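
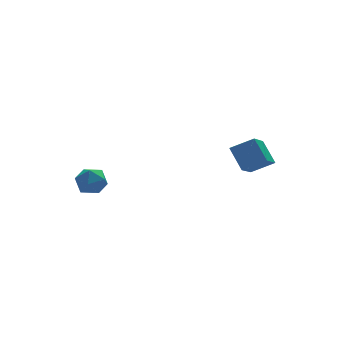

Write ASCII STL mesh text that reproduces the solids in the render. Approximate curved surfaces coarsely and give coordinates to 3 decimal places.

solid 
facet normal -0.819 0.327 -0.472
outer loop
vertex 2.057 -4.482 0.692
vertex 1.895 -3.445 1.693
vertex 3.116 -3.32 -0.34
endloop
endfacet
facet normal 0.112 -0.715 -0.690
outer loop
vertex 4.205 -3.755 0.287
vertex 2.057 -4.482 0.692
vertex 3.116 -3.32 -0.34
endloop
endfacet
facet normal -0.819 0.327 -0.472
outer loop
vertex 3.116 -3.32 -0.34
vertex 1.895 -3.445 1.693
vertex 2.953 -2.283 0.661
endloop
endfacet
facet normal 0.563 0.618 -0.549
outer loop
vertex 2.953 -2.283 0.661
vertex 4.205 -3.755 0.287
vertex 3.116 -3.32 -0.34
endloop
endfacet
facet normal -0.563 -0.618 0.549
outer loop
vertex 2.057 -4.482 0.692
vertex 2.984 -3.88 2.32
vertex 1.895 -3.445 1.693
endloop
endfacet
facet normal 0.112 -0.715 -0.690
outer loop
vertex 3.147 -4.917 1.319
vertex 2.057 -4.482 0.692
vertex 4.205 -3.755 0.287
endloop
endfacet
facet normal -0.563 -0.618 0.549
outer loop
vertex 3.147 -4.917 1.319
vertex 2.984 -3.88 2.32
vertex 2.057 -4.482 0.692
endloop
endfacet
facet normal -0.112 0.715 0.690
outer loop
vertex 1.895 -3.445 1.693
vertex 2.984 -3.88 2.32
vertex 2.953 -2.283 0.661
endloop
endfacet
facet normal 0.563 0.618 -0.549
outer loop
vertex 4.043 -2.718 1.288
vertex 4.205 -3.755 0.287
vertex 2.953 -2.283 0.661
endloop
endfacet
facet normal -0.112 0.715 0.690
outer loop
vertex 2.953 -2.283 0.661
vertex 2.984 -3.88 2.32
vertex 4.043 -2.718 1.288
endloop
endfacet
facet normal 0.819 -0.327 0.471
outer loop
vertex 4.043 -2.718 1.288
vertex 3.147 -4.917 1.319
vertex 4.205 -3.755 0.287
endloop
endfacet
facet normal 0.819 -0.327 0.472
outer loop
vertex 2.984 -3.88 2.32
vertex 3.147 -4.917 1.319
vertex 4.043 -2.718 1.288
endloop
endfacet
facet normal -0.487 0.374 0.789
outer loop
vertex -3.947 1.971 -1.963
vertex -3.247 1.719 -1.412
vertex -3.246 2.555 -1.808
endloop
endfacet
facet normal -0.653 0.732 0.195
outer loop
vertex -3.947 1.971 -1.963
vertex -3.246 2.555 -1.808
vertex -3.597 2.469 -2.66
endloop
endfacet
facet normal -0.924 0.267 -0.274
outer loop
vertex -3.947 1.971 -1.963
vertex -3.597 2.469 -2.66
vertex -3.815 1.579 -2.791
endloop
endfacet
facet normal -0.925 -0.379 0.032
outer loop
vertex -3.947 1.971 -1.963
vertex -3.815 1.579 -2.791
vertex -3.599 1.116 -2.02
endloop
endfacet
facet normal -0.654 -0.312 0.689
outer loop
vertex -3.947 1.971 -1.963
vertex -3.599 1.116 -2.02
vertex -3.247 1.719 -1.412
endloop
endfacet
facet normal -0.049 0.996 -0.080
outer loop
vertex -3.597 2.469 -2.66
vertex -3.246 2.555 -1.808
vertex -2.681 2.524 -2.54
endloop
endfacet
facet normal 0.220 0.417 0.882
outer loop
vertex -3.246 2.555 -1.808
vertex -3.247 1.719 -1.412
vertex -2.465 2.061 -1.769
endloop
endfacet
facet normal -0.052 -0.694 0.718
outer loop
vertex -3.247 1.719 -1.412
vertex -3.599 1.116 -2.02
vertex -2.683 1.171 -1.9
endloop
endfacet
facet normal -0.490 -0.801 -0.344
outer loop
vertex -3.599 1.116 -2.02
vertex -3.815 1.579 -2.791
vertex -3.034 1.085 -2.752
endloop
endfacet
facet normal -0.489 0.243 -0.838
outer loop
vertex -3.815 1.579 -2.791
vertex -3.597 2.469 -2.66
vertex -3.033 1.921 -3.148
endloop
endfacet
facet normal 0.925 0.379 -0.032
outer loop
vertex -2.333 1.669 -2.597
vertex -2.681 2.524 -2.54
vertex -2.465 2.061 -1.769
endloop
endfacet
facet normal 0.924 -0.267 0.274
outer loop
vertex -2.333 1.669 -2.597
vertex -2.465 2.061 -1.769
vertex -2.683 1.171 -1.9
endloop
endfacet
facet normal 0.653 -0.732 -0.195
outer loop
vertex -2.333 1.669 -2.597
vertex -2.683 1.171 -1.9
vertex -3.034 1.085 -2.752
endloop
endfacet
facet normal 0.487 -0.374 -0.789
outer loop
vertex -2.333 1.669 -2.597
vertex -3.034 1.085 -2.752
vertex -3.033 1.921 -3.148
endloop
endfacet
facet normal 0.654 0.312 -0.689
outer loop
vertex -2.333 1.669 -2.597
vertex -3.033 1.921 -3.148
vertex -2.681 2.524 -2.54
endloop
endfacet
facet normal 0.490 0.801 0.344
outer loop
vertex -2.465 2.061 -1.769
vertex -2.681 2.524 -2.54
vertex -3.246 2.555 -1.808
endloop
endfacet
facet normal 0.489 -0.243 0.838
outer loop
vertex -2.683 1.171 -1.9
vertex -2.465 2.061 -1.769
vertex -3.247 1.719 -1.412
endloop
endfacet
facet normal 0.049 -0.996 0.080
outer loop
vertex -3.034 1.085 -2.752
vertex -2.683 1.171 -1.9
vertex -3.599 1.116 -2.02
endloop
endfacet
facet normal -0.220 -0.417 -0.882
outer loop
vertex -3.033 1.921 -3.148
vertex -3.034 1.085 -2.752
vertex -3.815 1.579 -2.791
endloop
endfacet
facet normal 0.052 0.694 -0.718
outer loop
vertex -2.681 2.524 -2.54
vertex -3.033 1.921 -3.148
vertex -3.597 2.469 -2.66
endloop
endfacet

endsolid


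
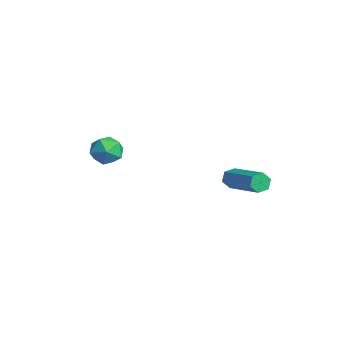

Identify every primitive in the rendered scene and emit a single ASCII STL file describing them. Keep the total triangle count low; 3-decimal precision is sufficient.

solid 
facet normal -0.917 -0.207 -0.340
outer loop
vertex 0.896 2.988 -4.083
vertex 0.695 3.166 -3.65
vertex 0.77 3.481 -4.044
endloop
endfacet
facet normal 0.313 0.154 -0.937
outer loop
vertex 0.896 2.988 -4.083
vertex 0.77 3.481 -4.044
vertex 2.886 3.437 -3.344
endloop
endfacet
facet normal 0.313 0.156 -0.937
outer loop
vertex 2.886 3.437 -3.344
vertex 0.77 3.481 -4.044
vertex 2.76 3.929 -3.304
endloop
endfacet
facet normal 0.917 0.207 0.340
outer loop
vertex 2.886 3.437 -3.344
vertex 2.76 3.929 -3.304
vertex 2.685 3.614 -2.91
endloop
endfacet
facet normal -0.917 -0.207 -0.340
outer loop
vertex 0.77 3.481 -4.044
vertex 0.695 3.166 -3.65
vertex 0.569 3.658 -3.61
endloop
endfacet
facet normal -0.057 0.915 -0.400
outer loop
vertex 0.77 3.481 -4.044
vertex 0.569 3.658 -3.61
vertex 2.76 3.929 -3.304
endloop
endfacet
facet normal -0.057 0.914 -0.401
outer loop
vertex 2.76 3.929 -3.304
vertex 0.569 3.658 -3.61
vertex 2.559 4.107 -2.87
endloop
endfacet
facet normal 0.917 0.207 0.340
outer loop
vertex 2.76 3.929 -3.304
vertex 2.559 4.107 -2.87
vertex 2.685 3.614 -2.91
endloop
endfacet
facet normal -0.917 -0.207 -0.340
outer loop
vertex 0.569 3.658 -3.61
vertex 0.695 3.166 -3.65
vertex 0.494 3.343 -3.216
endloop
endfacet
facet normal -0.370 0.759 0.536
outer loop
vertex 0.569 3.658 -3.61
vertex 0.494 3.343 -3.216
vertex 2.559 4.107 -2.87
endloop
endfacet
facet normal -0.370 0.758 0.537
outer loop
vertex 2.559 4.107 -2.87
vertex 0.494 3.343 -3.216
vertex 2.484 3.792 -2.477
endloop
endfacet
facet normal 0.917 0.207 0.341
outer loop
vertex 2.559 4.107 -2.87
vertex 2.484 3.792 -2.477
vertex 2.685 3.614 -2.91
endloop
endfacet
facet normal -0.917 -0.207 -0.340
outer loop
vertex 0.494 3.343 -3.216
vertex 0.695 3.166 -3.65
vertex 0.62 2.851 -3.256
endloop
endfacet
facet normal -0.313 -0.156 0.937
outer loop
vertex 0.494 3.343 -3.216
vertex 0.62 2.851 -3.256
vertex 2.484 3.792 -2.477
endloop
endfacet
facet normal -0.314 -0.154 0.937
outer loop
vertex 2.484 3.792 -2.477
vertex 0.62 2.851 -3.256
vertex 2.61 3.299 -2.516
endloop
endfacet
facet normal 0.917 0.207 0.340
outer loop
vertex 2.484 3.792 -2.477
vertex 2.61 3.299 -2.516
vertex 2.685 3.614 -2.91
endloop
endfacet
facet normal -0.917 -0.207 -0.340
outer loop
vertex 0.62 2.851 -3.256
vertex 0.695 3.166 -3.65
vertex 0.821 2.673 -3.69
endloop
endfacet
facet normal 0.057 -0.914 0.401
outer loop
vertex 0.62 2.851 -3.256
vertex 0.821 2.673 -3.69
vertex 2.61 3.299 -2.516
endloop
endfacet
facet normal 0.058 -0.915 0.400
outer loop
vertex 2.61 3.299 -2.516
vertex 0.821 2.673 -3.69
vertex 2.811 3.122 -2.95
endloop
endfacet
facet normal 0.917 0.207 0.340
outer loop
vertex 2.61 3.299 -2.516
vertex 2.811 3.122 -2.95
vertex 2.685 3.614 -2.91
endloop
endfacet
facet normal -0.917 -0.207 -0.341
outer loop
vertex 0.821 2.673 -3.69
vertex 0.695 3.166 -3.65
vertex 0.896 2.988 -4.083
endloop
endfacet
facet normal 0.371 -0.758 -0.537
outer loop
vertex 0.821 2.673 -3.69
vertex 0.896 2.988 -4.083
vertex 2.811 3.122 -2.95
endloop
endfacet
facet normal 0.370 -0.759 -0.536
outer loop
vertex 2.811 3.122 -2.95
vertex 0.896 2.988 -4.083
vertex 2.886 3.437 -3.344
endloop
endfacet
facet normal 0.917 0.207 0.340
outer loop
vertex 2.811 3.122 -2.95
vertex 2.886 3.437 -3.344
vertex 2.685 3.614 -2.91
endloop
endfacet
facet normal -0.601 -0.234 0.764
outer loop
vertex -3.84 -0.676 -2.849
vertex -3.93 -1.453 -3.158
vertex -3.308 -1.286 -2.617
endloop
endfacet
facet normal -0.122 0.258 0.958
outer loop
vertex -3.84 -0.676 -2.849
vertex -3.308 -1.286 -2.617
vertex -3.016 -0.515 -2.787
endloop
endfacet
facet normal -0.201 0.824 0.530
outer loop
vertex -3.84 -0.676 -2.849
vertex -3.016 -0.515 -2.787
vertex -3.457 -0.207 -3.433
endloop
endfacet
facet normal -0.728 0.682 0.070
outer loop
vertex -3.84 -0.676 -2.849
vertex -3.457 -0.207 -3.433
vertex -4.022 -0.787 -3.663
endloop
endfacet
facet normal -0.976 0.028 0.215
outer loop
vertex -3.84 -0.676 -2.849
vertex -4.022 -0.787 -3.663
vertex -3.93 -1.453 -3.158
endloop
endfacet
facet normal 0.528 -0.013 0.849
outer loop
vertex -3.016 -0.515 -2.787
vertex -3.308 -1.286 -2.617
vertex -2.598 -1.193 -3.057
endloop
endfacet
facet normal -0.247 -0.808 0.534
outer loop
vertex -3.308 -1.286 -2.617
vertex -3.93 -1.453 -3.158
vertex -3.163 -1.773 -3.287
endloop
endfacet
facet normal -0.853 -0.385 -0.353
outer loop
vertex -3.93 -1.453 -3.158
vertex -4.022 -0.787 -3.663
vertex -3.604 -1.465 -3.933
endloop
endfacet
facet normal -0.452 0.672 -0.586
outer loop
vertex -4.022 -0.787 -3.663
vertex -3.457 -0.207 -3.433
vertex -3.312 -0.694 -4.103
endloop
endfacet
facet normal 0.403 0.902 0.155
outer loop
vertex -3.457 -0.207 -3.433
vertex -3.016 -0.515 -2.787
vertex -2.69 -0.527 -3.562
endloop
endfacet
facet normal 0.728 -0.682 -0.070
outer loop
vertex -2.78 -1.304 -3.871
vertex -2.598 -1.193 -3.057
vertex -3.163 -1.773 -3.287
endloop
endfacet
facet normal 0.201 -0.824 -0.530
outer loop
vertex -2.78 -1.304 -3.871
vertex -3.163 -1.773 -3.287
vertex -3.604 -1.465 -3.933
endloop
endfacet
facet normal 0.122 -0.258 -0.958
outer loop
vertex -2.78 -1.304 -3.871
vertex -3.604 -1.465 -3.933
vertex -3.312 -0.694 -4.103
endloop
endfacet
facet normal 0.601 0.234 -0.764
outer loop
vertex -2.78 -1.304 -3.871
vertex -3.312 -0.694 -4.103
vertex -2.69 -0.527 -3.562
endloop
endfacet
facet normal 0.976 -0.028 -0.215
outer loop
vertex -2.78 -1.304 -3.871
vertex -2.69 -0.527 -3.562
vertex -2.598 -1.193 -3.057
endloop
endfacet
facet normal 0.452 -0.672 0.586
outer loop
vertex -3.163 -1.773 -3.287
vertex -2.598 -1.193 -3.057
vertex -3.308 -1.286 -2.617
endloop
endfacet
facet normal -0.403 -0.902 -0.155
outer loop
vertex -3.604 -1.465 -3.933
vertex -3.163 -1.773 -3.287
vertex -3.93 -1.453 -3.158
endloop
endfacet
facet normal -0.528 0.013 -0.849
outer loop
vertex -3.312 -0.694 -4.103
vertex -3.604 -1.465 -3.933
vertex -4.022 -0.787 -3.663
endloop
endfacet
facet normal 0.247 0.808 -0.534
outer loop
vertex -2.69 -0.527 -3.562
vertex -3.312 -0.694 -4.103
vertex -3.457 -0.207 -3.433
endloop
endfacet
facet normal 0.853 0.385 0.353
outer loop
vertex -2.598 -1.193 -3.057
vertex -2.69 -0.527 -3.562
vertex -3.016 -0.515 -2.787
endloop
endfacet

endsolid


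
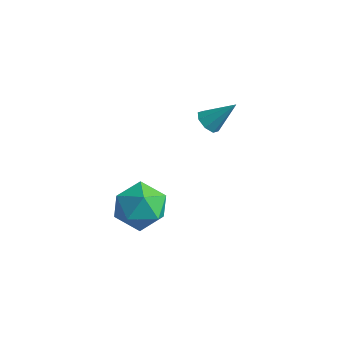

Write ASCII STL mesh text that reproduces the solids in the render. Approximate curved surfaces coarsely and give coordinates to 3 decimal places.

solid 
facet normal -0.547 -0.455 -0.703
outer loop
vertex 0.066 2.962 -2.327
vertex -0.391 2.86 -1.906
vertex -0.254 3.322 -2.311
endloop
endfacet
facet normal 0.668 0.612 -0.423
outer loop
vertex 0.066 2.962 -2.327
vertex -0.254 3.322 -2.311
vertex 0.471 3.58 -0.794
endloop
endfacet
facet normal -0.546 -0.455 -0.704
outer loop
vertex -0.254 3.322 -2.311
vertex -0.391 2.86 -1.906
vertex -0.655 3.412 -2.058
endloop
endfacet
facet normal 0.088 0.974 -0.208
outer loop
vertex -0.254 3.322 -2.311
vertex -0.655 3.412 -2.058
vertex 0.471 3.58 -0.794
endloop
endfacet
facet normal -0.546 -0.455 -0.704
outer loop
vertex -0.655 3.412 -2.058
vertex -0.391 2.86 -1.906
vertex -0.901 3.178 -1.716
endloop
endfacet
facet normal -0.435 0.858 0.274
outer loop
vertex -0.655 3.412 -2.058
vertex -0.901 3.178 -1.716
vertex 0.471 3.58 -0.794
endloop
endfacet
facet normal -0.546 -0.456 -0.703
outer loop
vertex -0.901 3.178 -1.716
vertex -0.391 2.86 -1.906
vertex -0.849 2.758 -1.484
endloop
endfacet
facet normal -0.591 0.333 0.735
outer loop
vertex -0.901 3.178 -1.716
vertex -0.849 2.758 -1.484
vertex 0.471 3.58 -0.794
endloop
endfacet
facet normal -0.547 -0.455 -0.703
outer loop
vertex -0.849 2.758 -1.484
vertex -0.391 2.86 -1.906
vertex -0.529 2.398 -1.5
endloop
endfacet
facet normal -0.290 -0.298 0.909
outer loop
vertex -0.849 2.758 -1.484
vertex -0.529 2.398 -1.5
vertex 0.471 3.58 -0.794
endloop
endfacet
facet normal -0.545 -0.456 -0.704
outer loop
vertex -0.529 2.398 -1.5
vertex -0.391 2.86 -1.906
vertex -0.128 2.309 -1.753
endloop
endfacet
facet normal 0.291 -0.660 0.693
outer loop
vertex -0.529 2.398 -1.5
vertex -0.128 2.309 -1.753
vertex 0.471 3.58 -0.794
endloop
endfacet
facet normal -0.546 -0.456 -0.703
outer loop
vertex -0.128 2.309 -1.753
vertex -0.391 2.86 -1.906
vertex 0.118 2.542 -2.095
endloop
endfacet
facet normal 0.812 -0.544 0.213
outer loop
vertex -0.128 2.309 -1.753
vertex 0.118 2.542 -2.095
vertex 0.471 3.58 -0.794
endloop
endfacet
facet normal -0.546 -0.456 -0.703
outer loop
vertex 0.118 2.542 -2.095
vertex -0.391 2.86 -1.906
vertex 0.066 2.962 -2.327
endloop
endfacet
facet normal 0.968 -0.018 -0.249
outer loop
vertex 0.118 2.542 -2.095
vertex 0.066 2.962 -2.327
vertex 0.471 3.58 -0.794
endloop
endfacet
facet normal -0.273 -0.101 0.957
outer loop
vertex -0.405 -1.416 -2.654
vertex -0.65 -2.584 -2.847
vertex 0.458 -2.248 -2.496
endloop
endfacet
facet normal 0.227 0.404 0.886
outer loop
vertex -0.405 -1.416 -2.654
vertex 0.458 -2.248 -2.496
vertex 0.72 -1.201 -3.04
endloop
endfacet
facet normal -0.022 0.899 0.438
outer loop
vertex -0.405 -1.416 -2.654
vertex 0.72 -1.201 -3.04
vertex -0.225 -0.889 -3.727
endloop
endfacet
facet normal -0.675 0.700 0.231
outer loop
vertex -0.405 -1.416 -2.654
vertex -0.225 -0.889 -3.727
vertex -1.071 -1.744 -3.608
endloop
endfacet
facet normal -0.830 0.083 0.551
outer loop
vertex -0.405 -1.416 -2.654
vertex -1.071 -1.744 -3.608
vertex -0.65 -2.584 -2.847
endloop
endfacet
facet normal 0.802 0.104 0.588
outer loop
vertex 0.72 -1.201 -3.04
vertex 0.458 -2.248 -2.496
vertex 1.171 -2.236 -3.472
endloop
endfacet
facet normal -0.006 -0.712 0.702
outer loop
vertex 0.458 -2.248 -2.496
vertex -0.65 -2.584 -2.847
vertex 0.325 -3.091 -3.353
endloop
endfacet
facet normal -0.909 -0.415 0.045
outer loop
vertex -0.65 -2.584 -2.847
vertex -1.071 -1.744 -3.608
vertex -0.62 -2.779 -4.04
endloop
endfacet
facet normal -0.658 0.585 -0.474
outer loop
vertex -1.071 -1.744 -3.608
vertex -0.225 -0.889 -3.727
vertex -0.358 -1.732 -4.584
endloop
endfacet
facet normal 0.400 0.906 -0.138
outer loop
vertex -0.225 -0.889 -3.727
vertex 0.72 -1.201 -3.04
vertex 0.75 -1.396 -4.233
endloop
endfacet
facet normal 0.675 -0.700 -0.231
outer loop
vertex 0.505 -2.564 -4.426
vertex 1.171 -2.236 -3.472
vertex 0.325 -3.091 -3.353
endloop
endfacet
facet normal 0.022 -0.899 -0.438
outer loop
vertex 0.505 -2.564 -4.426
vertex 0.325 -3.091 -3.353
vertex -0.62 -2.779 -4.04
endloop
endfacet
facet normal -0.227 -0.404 -0.886
outer loop
vertex 0.505 -2.564 -4.426
vertex -0.62 -2.779 -4.04
vertex -0.358 -1.732 -4.584
endloop
endfacet
facet normal 0.273 0.101 -0.957
outer loop
vertex 0.505 -2.564 -4.426
vertex -0.358 -1.732 -4.584
vertex 0.75 -1.396 -4.233
endloop
endfacet
facet normal 0.830 -0.083 -0.551
outer loop
vertex 0.505 -2.564 -4.426
vertex 0.75 -1.396 -4.233
vertex 1.171 -2.236 -3.472
endloop
endfacet
facet normal 0.658 -0.585 0.474
outer loop
vertex 0.325 -3.091 -3.353
vertex 1.171 -2.236 -3.472
vertex 0.458 -2.248 -2.496
endloop
endfacet
facet normal -0.400 -0.906 0.138
outer loop
vertex -0.62 -2.779 -4.04
vertex 0.325 -3.091 -3.353
vertex -0.65 -2.584 -2.847
endloop
endfacet
facet normal -0.802 -0.104 -0.588
outer loop
vertex -0.358 -1.732 -4.584
vertex -0.62 -2.779 -4.04
vertex -1.071 -1.744 -3.608
endloop
endfacet
facet normal 0.006 0.712 -0.702
outer loop
vertex 0.75 -1.396 -4.233
vertex -0.358 -1.732 -4.584
vertex -0.225 -0.889 -3.727
endloop
endfacet
facet normal 0.909 0.415 -0.045
outer loop
vertex 1.171 -2.236 -3.472
vertex 0.75 -1.396 -4.233
vertex 0.72 -1.201 -3.04
endloop
endfacet

endsolid


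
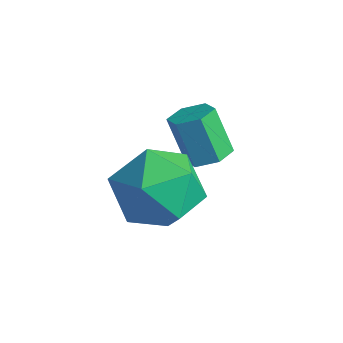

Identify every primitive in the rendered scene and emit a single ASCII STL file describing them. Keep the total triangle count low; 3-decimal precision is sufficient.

solid 
facet normal 0.452 0.027 -0.891
outer loop
vertex -2.84 0.137 1.039
vertex -3.293 0.295 0.814
vertex -2.95 0.654 0.999
endloop
endfacet
facet normal 0.867 0.219 0.447
outer loop
vertex -2.84 0.137 1.039
vertex -2.95 0.654 0.999
vertex -3.374 0.107 2.091
endloop
endfacet
facet normal 0.868 0.218 0.446
outer loop
vertex -3.374 0.107 2.091
vertex -2.95 0.654 0.999
vertex -3.483 0.624 2.051
endloop
endfacet
facet normal -0.452 -0.026 0.892
outer loop
vertex -3.374 0.107 2.091
vertex -3.483 0.624 2.051
vertex -3.827 0.265 1.866
endloop
endfacet
facet normal 0.454 0.025 -0.891
outer loop
vertex -2.95 0.654 0.999
vertex -3.293 0.295 0.814
vertex -3.402 0.812 0.773
endloop
endfacet
facet normal 0.255 0.954 0.157
outer loop
vertex -2.95 0.654 0.999
vertex -3.402 0.812 0.773
vertex -3.483 0.624 2.051
endloop
endfacet
facet normal 0.255 0.954 0.157
outer loop
vertex -3.483 0.624 2.051
vertex -3.402 0.812 0.773
vertex -3.936 0.782 1.825
endloop
endfacet
facet normal -0.453 -0.025 0.891
outer loop
vertex -3.483 0.624 2.051
vertex -3.936 0.782 1.825
vertex -3.827 0.265 1.866
endloop
endfacet
facet normal 0.452 0.024 -0.892
outer loop
vertex -3.402 0.812 0.773
vertex -3.293 0.295 0.814
vertex -3.746 0.453 0.589
endloop
endfacet
facet normal -0.612 0.735 -0.290
outer loop
vertex -3.402 0.812 0.773
vertex -3.746 0.453 0.589
vertex -3.936 0.782 1.825
endloop
endfacet
facet normal -0.612 0.735 -0.290
outer loop
vertex -3.936 0.782 1.825
vertex -3.746 0.453 0.589
vertex -4.28 0.423 1.641
endloop
endfacet
facet normal -0.452 -0.024 0.892
outer loop
vertex -3.936 0.782 1.825
vertex -4.28 0.423 1.641
vertex -3.827 0.265 1.866
endloop
endfacet
facet normal 0.452 0.026 -0.892
outer loop
vertex -3.746 0.453 0.589
vertex -3.293 0.295 0.814
vertex -3.637 -0.064 0.629
endloop
endfacet
facet normal -0.868 -0.218 -0.447
outer loop
vertex -3.746 0.453 0.589
vertex -3.637 -0.064 0.629
vertex -4.28 0.423 1.641
endloop
endfacet
facet normal -0.868 -0.219 -0.446
outer loop
vertex -4.28 0.423 1.641
vertex -3.637 -0.064 0.629
vertex -4.17 -0.094 1.681
endloop
endfacet
facet normal -0.452 -0.027 0.891
outer loop
vertex -4.28 0.423 1.641
vertex -4.17 -0.094 1.681
vertex -3.827 0.265 1.866
endloop
endfacet
facet normal 0.453 0.025 -0.891
outer loop
vertex -3.637 -0.064 0.629
vertex -3.293 0.295 0.814
vertex -3.184 -0.222 0.855
endloop
endfacet
facet normal -0.255 -0.954 -0.156
outer loop
vertex -3.637 -0.064 0.629
vertex -3.184 -0.222 0.855
vertex -4.17 -0.094 1.681
endloop
endfacet
facet normal -0.255 -0.954 -0.157
outer loop
vertex -4.17 -0.094 1.681
vertex -3.184 -0.222 0.855
vertex -3.718 -0.252 1.907
endloop
endfacet
facet normal -0.454 -0.025 0.891
outer loop
vertex -4.17 -0.094 1.681
vertex -3.718 -0.252 1.907
vertex -3.827 0.265 1.866
endloop
endfacet
facet normal 0.452 0.024 -0.892
outer loop
vertex -3.184 -0.222 0.855
vertex -3.293 0.295 0.814
vertex -2.84 0.137 1.039
endloop
endfacet
facet normal 0.612 -0.735 0.290
outer loop
vertex -3.184 -0.222 0.855
vertex -2.84 0.137 1.039
vertex -3.718 -0.252 1.907
endloop
endfacet
facet normal 0.612 -0.735 0.290
outer loop
vertex -3.718 -0.252 1.907
vertex -2.84 0.137 1.039
vertex -3.374 0.107 2.091
endloop
endfacet
facet normal -0.452 -0.024 0.892
outer loop
vertex -3.718 -0.252 1.907
vertex -3.374 0.107 2.091
vertex -3.827 0.265 1.866
endloop
endfacet
facet normal -0.612 0.542 0.576
outer loop
vertex -2.946 -0.669 1.732
vertex -3.759 -1.294 1.457
vertex -3.17 -1.533 2.308
endloop
endfacet
facet normal 0.052 0.545 0.837
outer loop
vertex -2.946 -0.669 1.732
vertex -3.17 -1.533 2.308
vertex -2.16 -1.289 2.087
endloop
endfacet
facet normal 0.485 0.807 0.336
outer loop
vertex -2.946 -0.669 1.732
vertex -2.16 -1.289 2.087
vertex -2.125 -0.899 1.099
endloop
endfacet
facet normal 0.090 0.968 -0.235
outer loop
vertex -2.946 -0.669 1.732
vertex -2.125 -0.899 1.099
vertex -3.113 -0.902 0.71
endloop
endfacet
facet normal -0.588 0.804 -0.087
outer loop
vertex -2.946 -0.669 1.732
vertex -3.113 -0.902 0.71
vertex -3.759 -1.294 1.457
endloop
endfacet
facet normal 0.242 -0.133 0.961
outer loop
vertex -2.16 -1.289 2.087
vertex -3.17 -1.533 2.308
vertex -2.487 -2.298 2.03
endloop
endfacet
facet normal -0.832 -0.136 0.538
outer loop
vertex -3.17 -1.533 2.308
vertex -3.759 -1.294 1.457
vertex -3.475 -2.301 1.641
endloop
endfacet
facet normal -0.794 0.288 -0.536
outer loop
vertex -3.759 -1.294 1.457
vertex -3.113 -0.902 0.71
vertex -3.44 -1.911 0.653
endloop
endfacet
facet normal 0.304 0.553 -0.776
outer loop
vertex -3.113 -0.902 0.71
vertex -2.125 -0.899 1.099
vertex -2.43 -1.667 0.432
endloop
endfacet
facet normal 0.944 0.294 0.149
outer loop
vertex -2.125 -0.899 1.099
vertex -2.16 -1.289 2.087
vertex -1.841 -1.906 1.283
endloop
endfacet
facet normal -0.090 -0.968 0.235
outer loop
vertex -2.654 -2.531 1.008
vertex -2.487 -2.298 2.03
vertex -3.475 -2.301 1.641
endloop
endfacet
facet normal -0.485 -0.807 -0.336
outer loop
vertex -2.654 -2.531 1.008
vertex -3.475 -2.301 1.641
vertex -3.44 -1.911 0.653
endloop
endfacet
facet normal -0.052 -0.545 -0.837
outer loop
vertex -2.654 -2.531 1.008
vertex -3.44 -1.911 0.653
vertex -2.43 -1.667 0.432
endloop
endfacet
facet normal 0.612 -0.542 -0.576
outer loop
vertex -2.654 -2.531 1.008
vertex -2.43 -1.667 0.432
vertex -1.841 -1.906 1.283
endloop
endfacet
facet normal 0.588 -0.804 0.087
outer loop
vertex -2.654 -2.531 1.008
vertex -1.841 -1.906 1.283
vertex -2.487 -2.298 2.03
endloop
endfacet
facet normal -0.304 -0.553 0.776
outer loop
vertex -3.475 -2.301 1.641
vertex -2.487 -2.298 2.03
vertex -3.17 -1.533 2.308
endloop
endfacet
facet normal -0.944 -0.294 -0.149
outer loop
vertex -3.44 -1.911 0.653
vertex -3.475 -2.301 1.641
vertex -3.759 -1.294 1.457
endloop
endfacet
facet normal -0.242 0.133 -0.961
outer loop
vertex -2.43 -1.667 0.432
vertex -3.44 -1.911 0.653
vertex -3.113 -0.902 0.71
endloop
endfacet
facet normal 0.832 0.136 -0.538
outer loop
vertex -1.841 -1.906 1.283
vertex -2.43 -1.667 0.432
vertex -2.125 -0.899 1.099
endloop
endfacet
facet normal 0.794 -0.288 0.536
outer loop
vertex -2.487 -2.298 2.03
vertex -1.841 -1.906 1.283
vertex -2.16 -1.289 2.087
endloop
endfacet

endsolid


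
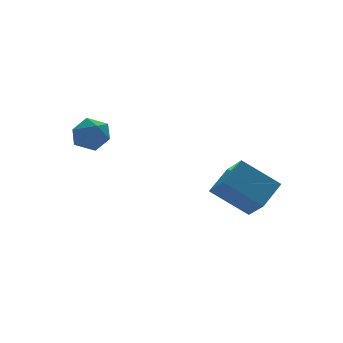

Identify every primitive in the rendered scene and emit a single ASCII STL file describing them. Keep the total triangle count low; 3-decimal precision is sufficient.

solid 
facet normal -0.626 0.614 -0.480
outer loop
vertex -2.425 2.767 1.842
vertex -3.056 2.252 2.006
vertex -2.868 2.86 2.539
endloop
endfacet
facet normal -0.087 0.979 -0.186
outer loop
vertex -2.425 2.767 1.842
vertex -2.868 2.86 2.539
vertex -2.041 2.937 2.559
endloop
endfacet
facet normal 0.523 0.723 -0.452
outer loop
vertex -2.425 2.767 1.842
vertex -2.041 2.937 2.559
vertex -1.718 2.377 2.037
endloop
endfacet
facet normal 0.361 0.200 -0.911
outer loop
vertex -2.425 2.767 1.842
vertex -1.718 2.377 2.037
vertex -2.346 1.953 1.695
endloop
endfacet
facet normal -0.350 0.133 -0.927
outer loop
vertex -2.425 2.767 1.842
vertex -2.346 1.953 1.695
vertex -3.056 2.252 2.006
endloop
endfacet
facet normal -0.092 0.851 0.516
outer loop
vertex -2.041 2.937 2.559
vertex -2.868 2.86 2.539
vertex -2.434 2.527 3.165
endloop
endfacet
facet normal -0.964 0.262 0.041
outer loop
vertex -2.868 2.86 2.539
vertex -3.056 2.252 2.006
vertex -3.062 2.103 2.823
endloop
endfacet
facet normal -0.517 -0.515 -0.684
outer loop
vertex -3.056 2.252 2.006
vertex -2.346 1.953 1.695
vertex -2.739 1.543 2.301
endloop
endfacet
facet normal 0.634 -0.409 -0.657
outer loop
vertex -2.346 1.953 1.695
vertex -1.718 2.377 2.037
vertex -1.912 1.62 2.321
endloop
endfacet
facet normal 0.896 0.436 0.086
outer loop
vertex -1.718 2.377 2.037
vertex -2.041 2.937 2.559
vertex -1.724 2.228 2.854
endloop
endfacet
facet normal -0.361 -0.200 0.911
outer loop
vertex -2.355 1.713 3.018
vertex -2.434 2.527 3.165
vertex -3.062 2.103 2.823
endloop
endfacet
facet normal -0.523 -0.723 0.452
outer loop
vertex -2.355 1.713 3.018
vertex -3.062 2.103 2.823
vertex -2.739 1.543 2.301
endloop
endfacet
facet normal 0.087 -0.979 0.186
outer loop
vertex -2.355 1.713 3.018
vertex -2.739 1.543 2.301
vertex -1.912 1.62 2.321
endloop
endfacet
facet normal 0.626 -0.614 0.480
outer loop
vertex -2.355 1.713 3.018
vertex -1.912 1.62 2.321
vertex -1.724 2.228 2.854
endloop
endfacet
facet normal 0.350 -0.133 0.927
outer loop
vertex -2.355 1.713 3.018
vertex -1.724 2.228 2.854
vertex -2.434 2.527 3.165
endloop
endfacet
facet normal -0.634 0.409 0.657
outer loop
vertex -3.062 2.103 2.823
vertex -2.434 2.527 3.165
vertex -2.868 2.86 2.539
endloop
endfacet
facet normal -0.896 -0.436 -0.086
outer loop
vertex -2.739 1.543 2.301
vertex -3.062 2.103 2.823
vertex -3.056 2.252 2.006
endloop
endfacet
facet normal 0.092 -0.851 -0.516
outer loop
vertex -1.912 1.62 2.321
vertex -2.739 1.543 2.301
vertex -2.346 1.953 1.695
endloop
endfacet
facet normal 0.964 -0.262 -0.041
outer loop
vertex -1.724 2.228 2.854
vertex -1.912 1.62 2.321
vertex -1.718 2.377 2.037
endloop
endfacet
facet normal 0.517 0.515 0.684
outer loop
vertex -2.434 2.527 3.165
vertex -1.724 2.228 2.854
vertex -2.041 2.937 2.559
endloop
endfacet
facet normal -0.666 0.435 0.605
outer loop
vertex 0.719 -2.314 1.107
vertex 1.752 -1.689 1.795
vertex 0.649 -1.347 0.334
endloop
endfacet
facet normal -0.744 -0.450 -0.495
outer loop
vertex 1.848 -2.131 -0.755
vertex 0.719 -2.314 1.107
vertex 0.649 -1.347 0.334
endloop
endfacet
facet normal -0.666 0.435 0.605
outer loop
vertex 0.649 -1.347 0.334
vertex 1.752 -1.689 1.795
vertex 1.682 -0.722 1.022
endloop
endfacet
facet normal -0.056 0.780 -0.624
outer loop
vertex 1.682 -0.722 1.022
vertex 1.848 -2.131 -0.755
vertex 0.649 -1.347 0.334
endloop
endfacet
facet normal 0.056 -0.780 0.624
outer loop
vertex 0.719 -2.314 1.107
vertex 2.951 -2.473 0.706
vertex 1.752 -1.689 1.795
endloop
endfacet
facet normal -0.744 -0.450 -0.495
outer loop
vertex 1.918 -3.098 0.018
vertex 0.719 -2.314 1.107
vertex 1.848 -2.131 -0.755
endloop
endfacet
facet normal 0.056 -0.780 0.624
outer loop
vertex 1.918 -3.098 0.018
vertex 2.951 -2.473 0.706
vertex 0.719 -2.314 1.107
endloop
endfacet
facet normal 0.744 0.450 0.495
outer loop
vertex 1.752 -1.689 1.795
vertex 2.951 -2.473 0.706
vertex 1.682 -0.722 1.022
endloop
endfacet
facet normal -0.056 0.780 -0.624
outer loop
vertex 2.881 -1.506 -0.067
vertex 1.848 -2.131 -0.755
vertex 1.682 -0.722 1.022
endloop
endfacet
facet normal 0.744 0.450 0.495
outer loop
vertex 1.682 -0.722 1.022
vertex 2.951 -2.473 0.706
vertex 2.881 -1.506 -0.067
endloop
endfacet
facet normal 0.666 -0.435 -0.605
outer loop
vertex 2.881 -1.506 -0.067
vertex 1.918 -3.098 0.018
vertex 1.848 -2.131 -0.755
endloop
endfacet
facet normal 0.666 -0.435 -0.605
outer loop
vertex 2.951 -2.473 0.706
vertex 1.918 -3.098 0.018
vertex 2.881 -1.506 -0.067
endloop
endfacet

endsolid


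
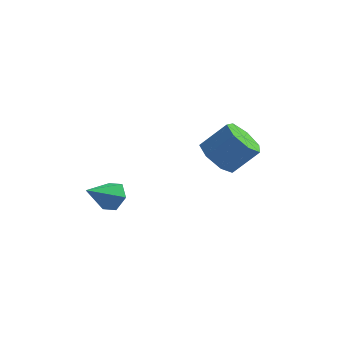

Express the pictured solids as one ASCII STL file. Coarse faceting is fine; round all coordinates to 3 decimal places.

solid 
facet normal 0.535 0.606 -0.589
outer loop
vertex -0.809 0.69 -3.719
vertex -1.299 0.923 -3.924
vertex -1.043 1.152 -3.456
endloop
endfacet
facet normal 0.479 -0.238 0.845
outer loop
vertex -0.809 0.69 -3.719
vertex -1.043 1.152 -3.456
vertex -1.941 0.197 -3.216
endloop
endfacet
facet normal 0.535 0.606 -0.589
outer loop
vertex -1.043 1.152 -3.456
vertex -1.299 0.923 -3.924
vertex -1.533 1.385 -3.661
endloop
endfacet
facet normal -0.185 0.400 0.898
outer loop
vertex -1.043 1.152 -3.456
vertex -1.533 1.385 -3.661
vertex -1.941 0.197 -3.216
endloop
endfacet
facet normal 0.535 0.606 -0.589
outer loop
vertex -1.533 1.385 -3.661
vertex -1.299 0.923 -3.924
vertex -1.789 1.156 -4.129
endloop
endfacet
facet normal -0.871 0.404 0.279
outer loop
vertex -1.533 1.385 -3.661
vertex -1.789 1.156 -4.129
vertex -1.941 0.197 -3.216
endloop
endfacet
facet normal 0.535 0.605 -0.590
outer loop
vertex -1.789 1.156 -4.129
vertex -1.299 0.923 -3.924
vertex -1.556 0.695 -4.391
endloop
endfacet
facet normal -0.892 -0.229 -0.390
outer loop
vertex -1.789 1.156 -4.129
vertex -1.556 0.695 -4.391
vertex -1.941 0.197 -3.216
endloop
endfacet
facet normal 0.535 0.605 -0.590
outer loop
vertex -1.556 0.695 -4.391
vertex -1.299 0.923 -3.924
vertex -1.066 0.462 -4.186
endloop
endfacet
facet normal -0.228 -0.868 -0.442
outer loop
vertex -1.556 0.695 -4.391
vertex -1.066 0.462 -4.186
vertex -1.941 0.197 -3.216
endloop
endfacet
facet normal 0.535 0.605 -0.590
outer loop
vertex -1.066 0.462 -4.186
vertex -1.299 0.923 -3.924
vertex -0.809 0.69 -3.719
endloop
endfacet
facet normal 0.457 -0.872 0.174
outer loop
vertex -1.066 0.462 -4.186
vertex -0.809 0.69 -3.719
vertex -1.941 0.197 -3.216
endloop
endfacet
facet normal -0.656 -0.278 -0.702
outer loop
vertex 2.3 1.711 -2.442
vertex 1.883 1.386 -1.924
vertex 1.852 2.083 -2.171
endloop
endfacet
facet normal 0.289 0.766 -0.574
outer loop
vertex 2.3 1.711 -2.442
vertex 1.852 2.083 -2.171
vertex 3.073 2.04 -1.613
endloop
endfacet
facet normal 0.289 0.767 -0.573
outer loop
vertex 3.073 2.04 -1.613
vertex 1.852 2.083 -2.171
vertex 2.625 2.411 -1.342
endloop
endfacet
facet normal 0.655 0.278 0.702
outer loop
vertex 3.073 2.04 -1.613
vertex 2.625 2.411 -1.342
vertex 2.657 1.714 -1.096
endloop
endfacet
facet normal -0.655 -0.278 -0.703
outer loop
vertex 1.852 2.083 -2.171
vertex 1.883 1.386 -1.924
vertex 1.427 1.929 -1.714
endloop
endfacet
facet normal -0.366 0.930 -0.027
outer loop
vertex 1.852 2.083 -2.171
vertex 1.427 1.929 -1.714
vertex 2.625 2.411 -1.342
endloop
endfacet
facet normal -0.366 0.930 -0.028
outer loop
vertex 2.625 2.411 -1.342
vertex 1.427 1.929 -1.714
vertex 2.201 2.258 -0.886
endloop
endfacet
facet normal 0.655 0.278 0.702
outer loop
vertex 2.625 2.411 -1.342
vertex 2.201 2.258 -0.886
vertex 2.657 1.714 -1.096
endloop
endfacet
facet normal -0.655 -0.278 -0.703
outer loop
vertex 1.427 1.929 -1.714
vertex 1.883 1.386 -1.924
vertex 1.346 1.367 -1.416
endloop
endfacet
facet normal -0.744 0.393 0.540
outer loop
vertex 1.427 1.929 -1.714
vertex 1.346 1.367 -1.416
vertex 2.201 2.258 -0.886
endloop
endfacet
facet normal -0.744 0.394 0.539
outer loop
vertex 2.201 2.258 -0.886
vertex 1.346 1.367 -1.416
vertex 2.12 1.695 -0.587
endloop
endfacet
facet normal 0.656 0.278 0.702
outer loop
vertex 2.201 2.258 -0.886
vertex 2.12 1.695 -0.587
vertex 2.657 1.714 -1.096
endloop
endfacet
facet normal -0.655 -0.279 -0.703
outer loop
vertex 1.346 1.367 -1.416
vertex 1.883 1.386 -1.924
vertex 1.67 0.818 -1.5
endloop
endfacet
facet normal -0.563 -0.439 0.700
outer loop
vertex 1.346 1.367 -1.416
vertex 1.67 0.818 -1.5
vertex 2.12 1.695 -0.587
endloop
endfacet
facet normal -0.563 -0.439 0.700
outer loop
vertex 2.12 1.695 -0.587
vertex 1.67 0.818 -1.5
vertex 2.443 1.147 -0.671
endloop
endfacet
facet normal 0.655 0.279 0.702
outer loop
vertex 2.12 1.695 -0.587
vertex 2.443 1.147 -0.671
vertex 2.657 1.714 -1.096
endloop
endfacet
facet normal -0.656 -0.278 -0.702
outer loop
vertex 1.67 0.818 -1.5
vertex 1.883 1.386 -1.924
vertex 2.154 0.697 -1.904
endloop
endfacet
facet normal 0.043 -0.942 0.334
outer loop
vertex 1.67 0.818 -1.5
vertex 2.154 0.697 -1.904
vertex 2.443 1.147 -0.671
endloop
endfacet
facet normal 0.043 -0.942 0.334
outer loop
vertex 2.443 1.147 -0.671
vertex 2.154 0.697 -1.904
vertex 2.927 1.026 -1.075
endloop
endfacet
facet normal 0.656 0.279 0.702
outer loop
vertex 2.443 1.147 -0.671
vertex 2.927 1.026 -1.075
vertex 2.657 1.714 -1.096
endloop
endfacet
facet normal -0.655 -0.278 -0.702
outer loop
vertex 2.154 0.697 -1.904
vertex 1.883 1.386 -1.924
vertex 2.434 1.095 -2.323
endloop
endfacet
facet normal 0.617 -0.734 -0.284
outer loop
vertex 2.154 0.697 -1.904
vertex 2.434 1.095 -2.323
vertex 2.927 1.026 -1.075
endloop
endfacet
facet normal 0.615 -0.736 -0.284
outer loop
vertex 2.927 1.026 -1.075
vertex 2.434 1.095 -2.323
vertex 3.208 1.423 -1.495
endloop
endfacet
facet normal 0.655 0.279 0.702
outer loop
vertex 2.927 1.026 -1.075
vertex 3.208 1.423 -1.495
vertex 2.657 1.714 -1.096
endloop
endfacet
facet normal -0.655 -0.278 -0.702
outer loop
vertex 2.434 1.095 -2.323
vertex 1.883 1.386 -1.924
vertex 2.3 1.711 -2.442
endloop
endfacet
facet normal 0.725 0.025 -0.688
outer loop
vertex 2.434 1.095 -2.323
vertex 2.3 1.711 -2.442
vertex 3.208 1.423 -1.495
endloop
endfacet
facet normal 0.726 0.027 -0.687
outer loop
vertex 3.208 1.423 -1.495
vertex 2.3 1.711 -2.442
vertex 3.073 2.04 -1.613
endloop
endfacet
facet normal 0.655 0.278 0.702
outer loop
vertex 3.208 1.423 -1.495
vertex 3.073 2.04 -1.613
vertex 2.657 1.714 -1.096
endloop
endfacet

endsolid


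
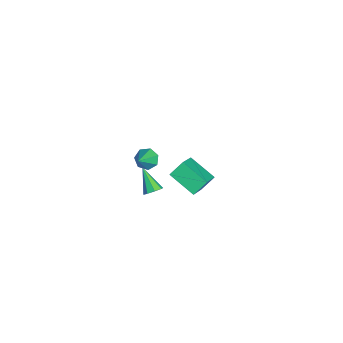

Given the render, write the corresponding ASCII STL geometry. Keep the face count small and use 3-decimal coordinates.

solid 
facet normal -0.616 -0.666 0.421
outer loop
vertex -0.954 -0.48 -2.664
vertex -1.27 0.276 -1.929
vertex -2.378 0.085 -3.854
endloop
endfacet
facet normal 0.286 -0.687 -0.668
outer loop
vertex -1.27 1.284 -4.611
vertex -0.954 -0.48 -2.664
vertex -2.378 0.085 -3.854
endloop
endfacet
facet normal -0.615 -0.667 0.420
outer loop
vertex -2.378 0.085 -3.854
vertex -1.27 0.276 -1.929
vertex -2.694 0.84 -3.119
endloop
endfacet
facet normal -0.734 0.291 -0.614
outer loop
vertex -2.694 0.84 -3.119
vertex -1.27 1.284 -4.611
vertex -2.378 0.085 -3.854
endloop
endfacet
facet normal 0.734 -0.290 0.614
outer loop
vertex -0.954 -0.48 -2.664
vertex -0.162 1.475 -2.686
vertex -1.27 0.276 -1.929
endloop
endfacet
facet normal 0.287 -0.686 -0.668
outer loop
vertex 0.154 0.72 -3.421
vertex -0.954 -0.48 -2.664
vertex -1.27 1.284 -4.611
endloop
endfacet
facet normal 0.734 -0.290 0.614
outer loop
vertex 0.154 0.72 -3.421
vertex -0.162 1.475 -2.686
vertex -0.954 -0.48 -2.664
endloop
endfacet
facet normal -0.286 0.687 0.668
outer loop
vertex -1.27 0.276 -1.929
vertex -0.162 1.475 -2.686
vertex -2.694 0.84 -3.119
endloop
endfacet
facet normal -0.734 0.290 -0.614
outer loop
vertex -1.586 2.04 -3.876
vertex -1.27 1.284 -4.611
vertex -2.694 0.84 -3.119
endloop
endfacet
facet normal -0.286 0.686 0.669
outer loop
vertex -2.694 0.84 -3.119
vertex -0.162 1.475 -2.686
vertex -1.586 2.04 -3.876
endloop
endfacet
facet normal 0.616 0.666 -0.421
outer loop
vertex -1.586 2.04 -3.876
vertex 0.154 0.72 -3.421
vertex -1.27 1.284 -4.611
endloop
endfacet
facet normal 0.616 0.667 -0.420
outer loop
vertex -0.162 1.475 -2.686
vertex 0.154 0.72 -3.421
vertex -1.586 2.04 -3.876
endloop
endfacet
facet normal 0.697 0.306 -0.649
outer loop
vertex 3.859 -1.625 1.385
vertex 3.506 -1.68 0.98
vertex 3.643 -1.279 1.316
endloop
endfacet
facet normal 0.248 0.336 0.908
outer loop
vertex 3.859 -1.625 1.385
vertex 3.643 -1.279 1.316
vertex 2.454 -2.14 1.96
endloop
endfacet
facet normal 0.697 0.305 -0.649
outer loop
vertex 3.643 -1.279 1.316
vertex 3.506 -1.68 0.98
vertex 3.347 -1.168 1.05
endloop
endfacet
facet normal -0.240 0.772 0.589
outer loop
vertex 3.643 -1.279 1.316
vertex 3.347 -1.168 1.05
vertex 2.454 -2.14 1.96
endloop
endfacet
facet normal 0.697 0.305 -0.649
outer loop
vertex 3.347 -1.168 1.05
vertex 3.506 -1.68 0.98
vertex 3.144 -1.357 0.743
endloop
endfacet
facet normal -0.715 0.698 0.043
outer loop
vertex 3.347 -1.168 1.05
vertex 3.144 -1.357 0.743
vertex 2.454 -2.14 1.96
endloop
endfacet
facet normal 0.697 0.306 -0.648
outer loop
vertex 3.144 -1.357 0.743
vertex 3.506 -1.68 0.98
vertex 3.153 -1.734 0.575
endloop
endfacet
facet normal -0.899 0.160 -0.407
outer loop
vertex 3.144 -1.357 0.743
vertex 3.153 -1.734 0.575
vertex 2.454 -2.14 1.96
endloop
endfacet
facet normal 0.698 0.304 -0.649
outer loop
vertex 3.153 -1.734 0.575
vertex 3.506 -1.68 0.98
vertex 3.369 -2.08 0.645
endloop
endfacet
facet normal -0.685 -0.529 -0.501
outer loop
vertex 3.153 -1.734 0.575
vertex 3.369 -2.08 0.645
vertex 2.454 -2.14 1.96
endloop
endfacet
facet normal 0.697 0.305 -0.649
outer loop
vertex 3.369 -2.08 0.645
vertex 3.506 -1.68 0.98
vertex 3.665 -2.191 0.911
endloop
endfacet
facet normal -0.198 -0.963 -0.182
outer loop
vertex 3.369 -2.08 0.645
vertex 3.665 -2.191 0.911
vertex 2.454 -2.14 1.96
endloop
endfacet
facet normal 0.696 0.304 -0.650
outer loop
vertex 3.665 -2.191 0.911
vertex 3.506 -1.68 0.98
vertex 3.868 -2.002 1.217
endloop
endfacet
facet normal 0.278 -0.889 0.364
outer loop
vertex 3.665 -2.191 0.911
vertex 3.868 -2.002 1.217
vertex 2.454 -2.14 1.96
endloop
endfacet
facet normal 0.697 0.306 -0.649
outer loop
vertex 3.868 -2.002 1.217
vertex 3.506 -1.68 0.98
vertex 3.859 -1.625 1.385
endloop
endfacet
facet normal 0.462 -0.352 0.814
outer loop
vertex 3.868 -2.002 1.217
vertex 3.859 -1.625 1.385
vertex 2.454 -2.14 1.96
endloop
endfacet
facet normal -0.685 0.300 -0.664
outer loop
vertex 3.29 -1.912 2.659
vertex 2.829 -1.954 3.115
vertex 3.202 -1.444 2.961
endloop
endfacet
facet normal 0.901 0.342 -0.267
outer loop
vertex 3.29 -1.912 2.659
vertex 3.202 -1.444 2.961
vertex 3.951 -2.446 4.205
endloop
endfacet
facet normal -0.685 0.301 -0.664
outer loop
vertex 3.202 -1.444 2.961
vertex 2.829 -1.954 3.115
vertex 2.833 -1.36 3.38
endloop
endfacet
facet normal 0.533 0.786 0.312
outer loop
vertex 3.202 -1.444 2.961
vertex 2.833 -1.36 3.38
vertex 3.951 -2.446 4.205
endloop
endfacet
facet normal -0.685 0.301 -0.664
outer loop
vertex 2.833 -1.36 3.38
vertex 2.829 -1.954 3.115
vertex 2.461 -1.723 3.599
endloop
endfacet
facet normal -0.063 0.562 0.825
outer loop
vertex 2.833 -1.36 3.38
vertex 2.461 -1.723 3.599
vertex 3.951 -2.446 4.205
endloop
endfacet
facet normal -0.685 0.300 -0.664
outer loop
vertex 2.461 -1.723 3.599
vertex 2.829 -1.954 3.115
vertex 2.366 -2.26 3.454
endloop
endfacet
facet normal -0.438 -0.161 0.884
outer loop
vertex 2.461 -1.723 3.599
vertex 2.366 -2.26 3.454
vertex 3.951 -2.446 4.205
endloop
endfacet
facet normal -0.685 0.300 -0.664
outer loop
vertex 2.366 -2.26 3.454
vertex 2.829 -1.954 3.115
vertex 2.62 -2.566 3.054
endloop
endfacet
facet normal -0.310 -0.840 0.446
outer loop
vertex 2.366 -2.26 3.454
vertex 2.62 -2.566 3.054
vertex 3.951 -2.446 4.205
endloop
endfacet
facet normal -0.685 0.300 -0.664
outer loop
vertex 2.62 -2.566 3.054
vertex 2.829 -1.954 3.115
vertex 3.031 -2.411 2.7
endloop
endfacet
facet normal 0.225 -0.961 -0.160
outer loop
vertex 2.62 -2.566 3.054
vertex 3.031 -2.411 2.7
vertex 3.951 -2.446 4.205
endloop
endfacet
facet normal -0.684 0.301 -0.664
outer loop
vertex 3.031 -2.411 2.7
vertex 2.829 -1.954 3.115
vertex 3.29 -1.912 2.659
endloop
endfacet
facet normal 0.764 -0.435 -0.477
outer loop
vertex 3.031 -2.411 2.7
vertex 3.29 -1.912 2.659
vertex 3.951 -2.446 4.205
endloop
endfacet

endsolid


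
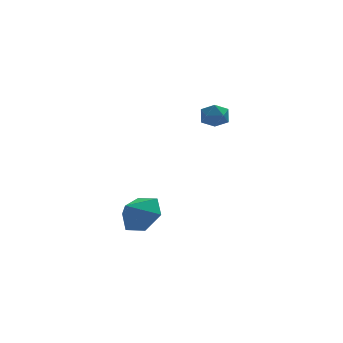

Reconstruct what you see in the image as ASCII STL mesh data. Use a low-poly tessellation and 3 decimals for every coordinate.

solid 
facet normal 0.630 0.408 -0.661
outer loop
vertex 1.457 -0.981 -1.868
vertex 0.824 -1.174 -2.59
vertex 0.775 -0.321 -2.11
endloop
endfacet
facet normal -0.125 0.225 0.966
outer loop
vertex 1.457 -0.981 -1.868
vertex 0.775 -0.321 -2.11
vertex 0.156 -1.606 -1.89
endloop
endfacet
facet normal 0.630 0.408 -0.661
outer loop
vertex 0.775 -0.321 -2.11
vertex 0.824 -1.174 -2.59
vertex 0.141 -0.513 -2.833
endloop
endfacet
facet normal -0.730 0.441 0.523
outer loop
vertex 0.775 -0.321 -2.11
vertex 0.141 -0.513 -2.833
vertex 0.156 -1.606 -1.89
endloop
endfacet
facet normal 0.630 0.408 -0.661
outer loop
vertex 0.141 -0.513 -2.833
vertex 0.824 -1.174 -2.59
vertex 0.19 -1.366 -3.313
endloop
endfacet
facet normal -0.999 -0.040 -0.031
outer loop
vertex 0.141 -0.513 -2.833
vertex 0.19 -1.366 -3.313
vertex 0.156 -1.606 -1.89
endloop
endfacet
facet normal 0.630 0.409 -0.661
outer loop
vertex 0.19 -1.366 -3.313
vertex 0.824 -1.174 -2.59
vertex 0.873 -2.027 -3.071
endloop
endfacet
facet normal -0.663 -0.736 -0.140
outer loop
vertex 0.19 -1.366 -3.313
vertex 0.873 -2.027 -3.071
vertex 0.156 -1.606 -1.89
endloop
endfacet
facet normal 0.630 0.409 -0.661
outer loop
vertex 0.873 -2.027 -3.071
vertex 0.824 -1.174 -2.59
vertex 1.506 -1.834 -2.348
endloop
endfacet
facet normal -0.057 -0.951 0.304
outer loop
vertex 0.873 -2.027 -3.071
vertex 1.506 -1.834 -2.348
vertex 0.156 -1.606 -1.89
endloop
endfacet
facet normal 0.630 0.408 -0.661
outer loop
vertex 1.506 -1.834 -2.348
vertex 0.824 -1.174 -2.59
vertex 1.457 -0.981 -1.868
endloop
endfacet
facet normal 0.211 -0.470 0.857
outer loop
vertex 1.506 -1.834 -2.348
vertex 1.457 -0.981 -1.868
vertex 0.156 -1.606 -1.89
endloop
endfacet
facet normal -0.490 0.819 0.299
outer loop
vertex 3.389 -0.549 2.273
vertex 3.146 -0.875 2.769
vertex 3.703 -0.565 2.832
endloop
endfacet
facet normal 0.116 0.993 -0.037
outer loop
vertex 3.389 -0.549 2.273
vertex 3.703 -0.565 2.832
vertex 4.026 -0.623 2.281
endloop
endfacet
facet normal 0.092 0.715 -0.693
outer loop
vertex 3.389 -0.549 2.273
vertex 4.026 -0.623 2.281
vertex 3.668 -0.969 1.877
endloop
endfacet
facet normal -0.530 0.368 -0.764
outer loop
vertex 3.389 -0.549 2.273
vertex 3.668 -0.969 1.877
vertex 3.124 -1.125 2.179
endloop
endfacet
facet normal -0.889 0.433 -0.150
outer loop
vertex 3.389 -0.549 2.273
vertex 3.124 -1.125 2.179
vertex 3.146 -0.875 2.769
endloop
endfacet
facet normal 0.657 0.686 0.313
outer loop
vertex 4.026 -0.623 2.281
vertex 3.703 -0.565 2.832
vertex 4.176 -0.995 2.781
endloop
endfacet
facet normal -0.322 0.405 0.855
outer loop
vertex 3.703 -0.565 2.832
vertex 3.146 -0.875 2.769
vertex 3.632 -1.151 3.083
endloop
endfacet
facet normal -0.968 -0.218 0.128
outer loop
vertex 3.146 -0.875 2.769
vertex 3.124 -1.125 2.179
vertex 3.274 -1.497 2.679
endloop
endfacet
facet normal -0.387 -0.323 -0.864
outer loop
vertex 3.124 -1.125 2.179
vertex 3.668 -0.969 1.877
vertex 3.597 -1.555 2.128
endloop
endfacet
facet normal 0.618 0.236 -0.750
outer loop
vertex 3.668 -0.969 1.877
vertex 4.026 -0.623 2.281
vertex 4.154 -1.245 2.191
endloop
endfacet
facet normal 0.530 -0.368 0.764
outer loop
vertex 3.911 -1.571 2.687
vertex 4.176 -0.995 2.781
vertex 3.632 -1.151 3.083
endloop
endfacet
facet normal -0.092 -0.715 0.693
outer loop
vertex 3.911 -1.571 2.687
vertex 3.632 -1.151 3.083
vertex 3.274 -1.497 2.679
endloop
endfacet
facet normal -0.116 -0.993 0.037
outer loop
vertex 3.911 -1.571 2.687
vertex 3.274 -1.497 2.679
vertex 3.597 -1.555 2.128
endloop
endfacet
facet normal 0.490 -0.819 -0.299
outer loop
vertex 3.911 -1.571 2.687
vertex 3.597 -1.555 2.128
vertex 4.154 -1.245 2.191
endloop
endfacet
facet normal 0.889 -0.433 0.150
outer loop
vertex 3.911 -1.571 2.687
vertex 4.154 -1.245 2.191
vertex 4.176 -0.995 2.781
endloop
endfacet
facet normal 0.387 0.323 0.864
outer loop
vertex 3.632 -1.151 3.083
vertex 4.176 -0.995 2.781
vertex 3.703 -0.565 2.832
endloop
endfacet
facet normal -0.618 -0.236 0.750
outer loop
vertex 3.274 -1.497 2.679
vertex 3.632 -1.151 3.083
vertex 3.146 -0.875 2.769
endloop
endfacet
facet normal -0.657 -0.686 -0.313
outer loop
vertex 3.597 -1.555 2.128
vertex 3.274 -1.497 2.679
vertex 3.124 -1.125 2.179
endloop
endfacet
facet normal 0.322 -0.405 -0.855
outer loop
vertex 4.154 -1.245 2.191
vertex 3.597 -1.555 2.128
vertex 3.668 -0.969 1.877
endloop
endfacet
facet normal 0.968 0.218 -0.128
outer loop
vertex 4.176 -0.995 2.781
vertex 4.154 -1.245 2.191
vertex 4.026 -0.623 2.281
endloop
endfacet

endsolid


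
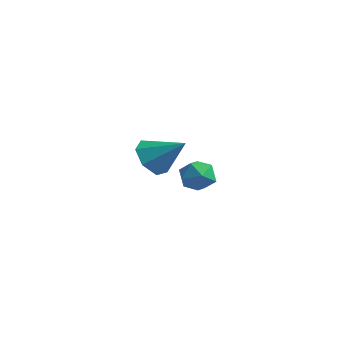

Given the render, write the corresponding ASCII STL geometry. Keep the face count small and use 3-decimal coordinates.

solid 
facet normal -0.498 0.865 0.064
outer loop
vertex 3.413 -1.028 -1.186
vertex 2.693 -1.424 -1.446
vertex 2.88 -1.378 -0.605
endloop
endfacet
facet normal 0.033 0.842 0.538
outer loop
vertex 3.413 -1.028 -1.186
vertex 2.88 -1.378 -0.605
vertex 3.733 -1.468 -0.517
endloop
endfacet
facet normal 0.644 0.744 0.181
outer loop
vertex 3.413 -1.028 -1.186
vertex 3.733 -1.468 -0.517
vertex 4.073 -1.571 -1.302
endloop
endfacet
facet normal 0.490 0.705 -0.513
outer loop
vertex 3.413 -1.028 -1.186
vertex 4.073 -1.571 -1.302
vertex 3.43 -1.543 -1.877
endloop
endfacet
facet normal -0.217 0.780 -0.587
outer loop
vertex 3.413 -1.028 -1.186
vertex 3.43 -1.543 -1.877
vertex 2.693 -1.424 -1.446
endloop
endfacet
facet normal -0.070 0.275 0.959
outer loop
vertex 3.733 -1.468 -0.517
vertex 2.88 -1.378 -0.605
vertex 3.21 -2.137 -0.363
endloop
endfacet
facet normal -0.931 0.312 0.190
outer loop
vertex 2.88 -1.378 -0.605
vertex 2.693 -1.424 -1.446
vertex 2.567 -2.109 -0.938
endloop
endfacet
facet normal -0.476 0.174 -0.862
outer loop
vertex 2.693 -1.424 -1.446
vertex 3.43 -1.543 -1.877
vertex 2.907 -2.212 -1.723
endloop
endfacet
facet normal 0.667 0.053 -0.743
outer loop
vertex 3.43 -1.543 -1.877
vertex 4.073 -1.571 -1.302
vertex 3.76 -2.302 -1.635
endloop
endfacet
facet normal 0.917 0.115 0.382
outer loop
vertex 4.073 -1.571 -1.302
vertex 3.733 -1.468 -0.517
vertex 3.947 -2.256 -0.794
endloop
endfacet
facet normal -0.490 -0.705 0.513
outer loop
vertex 3.227 -2.652 -1.054
vertex 3.21 -2.137 -0.363
vertex 2.567 -2.109 -0.938
endloop
endfacet
facet normal -0.644 -0.744 -0.181
outer loop
vertex 3.227 -2.652 -1.054
vertex 2.567 -2.109 -0.938
vertex 2.907 -2.212 -1.723
endloop
endfacet
facet normal -0.033 -0.842 -0.538
outer loop
vertex 3.227 -2.652 -1.054
vertex 2.907 -2.212 -1.723
vertex 3.76 -2.302 -1.635
endloop
endfacet
facet normal 0.498 -0.865 -0.064
outer loop
vertex 3.227 -2.652 -1.054
vertex 3.76 -2.302 -1.635
vertex 3.947 -2.256 -0.794
endloop
endfacet
facet normal 0.217 -0.780 0.587
outer loop
vertex 3.227 -2.652 -1.054
vertex 3.947 -2.256 -0.794
vertex 3.21 -2.137 -0.363
endloop
endfacet
facet normal -0.667 -0.053 0.743
outer loop
vertex 2.567 -2.109 -0.938
vertex 3.21 -2.137 -0.363
vertex 2.88 -1.378 -0.605
endloop
endfacet
facet normal -0.917 -0.115 -0.382
outer loop
vertex 2.907 -2.212 -1.723
vertex 2.567 -2.109 -0.938
vertex 2.693 -1.424 -1.446
endloop
endfacet
facet normal 0.070 -0.275 -0.959
outer loop
vertex 3.76 -2.302 -1.635
vertex 2.907 -2.212 -1.723
vertex 3.43 -1.543 -1.877
endloop
endfacet
facet normal 0.931 -0.312 -0.190
outer loop
vertex 3.947 -2.256 -0.794
vertex 3.76 -2.302 -1.635
vertex 4.073 -1.571 -1.302
endloop
endfacet
facet normal 0.476 -0.174 0.862
outer loop
vertex 3.21 -2.137 -0.363
vertex 3.947 -2.256 -0.794
vertex 3.733 -1.468 -0.517
endloop
endfacet
facet normal -0.747 -0.304 -0.591
outer loop
vertex -1.493 0.844 -3.531
vertex -2.207 1.308 -2.867
vertex -1.705 1.736 -3.722
endloop
endfacet
facet normal 0.895 0.121 -0.429
outer loop
vertex -1.493 0.844 -3.531
vertex -1.705 1.736 -3.722
vertex -0.773 1.892 -1.733
endloop
endfacet
facet normal -0.747 -0.304 -0.591
outer loop
vertex -1.705 1.736 -3.722
vertex -2.207 1.308 -2.867
vertex -2.295 2.307 -3.27
endloop
endfacet
facet normal 0.528 0.791 -0.310
outer loop
vertex -1.705 1.736 -3.722
vertex -2.295 2.307 -3.27
vertex -0.773 1.892 -1.733
endloop
endfacet
facet normal -0.747 -0.304 -0.591
outer loop
vertex -2.295 2.307 -3.27
vertex -2.207 1.308 -2.867
vertex -2.819 2.125 -2.514
endloop
endfacet
facet normal 0.017 0.969 0.245
outer loop
vertex -2.295 2.307 -3.27
vertex -2.819 2.125 -2.514
vertex -0.773 1.892 -1.733
endloop
endfacet
facet normal -0.747 -0.304 -0.591
outer loop
vertex -2.819 2.125 -2.514
vertex -2.207 1.308 -2.867
vertex -2.882 1.329 -2.024
endloop
endfacet
facet normal -0.252 0.522 0.815
outer loop
vertex -2.819 2.125 -2.514
vertex -2.882 1.329 -2.024
vertex -0.773 1.892 -1.733
endloop
endfacet
facet normal -0.747 -0.304 -0.591
outer loop
vertex -2.882 1.329 -2.024
vertex -2.207 1.308 -2.867
vertex -2.437 0.517 -2.169
endloop
endfacet
facet normal -0.077 -0.216 0.973
outer loop
vertex -2.882 1.329 -2.024
vertex -2.437 0.517 -2.169
vertex -0.773 1.892 -1.733
endloop
endfacet
facet normal -0.748 -0.304 -0.591
outer loop
vertex -2.437 0.517 -2.169
vertex -2.207 1.308 -2.867
vertex -1.819 0.301 -2.84
endloop
endfacet
facet normal 0.411 -0.687 0.599
outer loop
vertex -2.437 0.517 -2.169
vertex -1.819 0.301 -2.84
vertex -0.773 1.892 -1.733
endloop
endfacet
facet normal -0.747 -0.304 -0.591
outer loop
vertex -1.819 0.301 -2.84
vertex -2.207 1.308 -2.867
vertex -1.493 0.844 -3.531
endloop
endfacet
facet normal 0.843 -0.537 -0.024
outer loop
vertex -1.819 0.301 -2.84
vertex -1.493 0.844 -3.531
vertex -0.773 1.892 -1.733
endloop
endfacet

endsolid


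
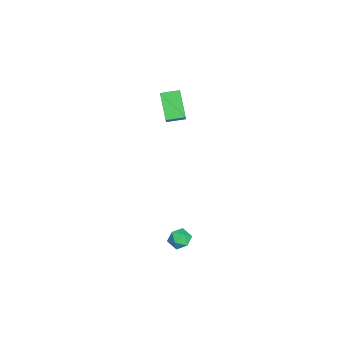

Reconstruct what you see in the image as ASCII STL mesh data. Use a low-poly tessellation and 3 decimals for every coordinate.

solid 
facet normal -0.715 -0.183 0.675
outer loop
vertex -1.271 2.674 4.711
vertex -1.407 3.756 4.861
vertex -2.035 2.691 3.906
endloop
endfacet
facet normal 0.122 -0.983 -0.137
outer loop
vertex -0.733 3.024 2.679
vertex -1.271 2.674 4.711
vertex -2.035 2.691 3.906
endloop
endfacet
facet normal -0.715 -0.184 0.675
outer loop
vertex -2.035 2.691 3.906
vertex -1.407 3.756 4.861
vertex -2.171 3.772 4.056
endloop
endfacet
facet normal -0.688 0.014 -0.726
outer loop
vertex -2.171 3.772 4.056
vertex -0.733 3.024 2.679
vertex -2.035 2.691 3.906
endloop
endfacet
facet normal 0.688 -0.014 0.726
outer loop
vertex -1.271 2.674 4.711
vertex -0.105 4.089 3.634
vertex -1.407 3.756 4.861
endloop
endfacet
facet normal 0.123 -0.983 -0.137
outer loop
vertex 0.031 3.008 3.484
vertex -1.271 2.674 4.711
vertex -0.733 3.024 2.679
endloop
endfacet
facet normal 0.688 -0.014 0.726
outer loop
vertex 0.031 3.008 3.484
vertex -0.105 4.089 3.634
vertex -1.271 2.674 4.711
endloop
endfacet
facet normal -0.123 0.983 0.136
outer loop
vertex -1.407 3.756 4.861
vertex -0.105 4.089 3.634
vertex -2.171 3.772 4.056
endloop
endfacet
facet normal -0.688 0.014 -0.726
outer loop
vertex -0.869 4.106 2.829
vertex -0.733 3.024 2.679
vertex -2.171 3.772 4.056
endloop
endfacet
facet normal -0.123 0.983 0.137
outer loop
vertex -2.171 3.772 4.056
vertex -0.105 4.089 3.634
vertex -0.869 4.106 2.829
endloop
endfacet
facet normal 0.715 0.183 -0.675
outer loop
vertex -0.869 4.106 2.829
vertex 0.031 3.008 3.484
vertex -0.733 3.024 2.679
endloop
endfacet
facet normal 0.715 0.184 -0.675
outer loop
vertex -0.105 4.089 3.634
vertex 0.031 3.008 3.484
vertex -0.869 4.106 2.829
endloop
endfacet
facet normal -0.987 -0.016 0.161
outer loop
vertex 2.952 4.073 -3.987
vertex 3.01 3.399 -3.697
vertex 3.071 3.991 -3.265
endloop
endfacet
facet normal -0.734 0.651 0.195
outer loop
vertex 2.952 4.073 -3.987
vertex 3.071 3.991 -3.265
vertex 3.432 4.511 -3.642
endloop
endfacet
facet normal -0.422 0.799 -0.428
outer loop
vertex 2.952 4.073 -3.987
vertex 3.432 4.511 -3.642
vertex 3.593 4.24 -4.307
endloop
endfacet
facet normal -0.481 0.224 -0.847
outer loop
vertex 2.952 4.073 -3.987
vertex 3.593 4.24 -4.307
vertex 3.333 3.552 -4.341
endloop
endfacet
facet normal -0.830 -0.279 -0.483
outer loop
vertex 2.952 4.073 -3.987
vertex 3.333 3.552 -4.341
vertex 3.01 3.399 -3.697
endloop
endfacet
facet normal -0.233 0.672 0.703
outer loop
vertex 3.432 4.511 -3.642
vertex 3.071 3.991 -3.265
vertex 3.787 4.108 -3.139
endloop
endfacet
facet normal -0.642 -0.408 0.650
outer loop
vertex 3.071 3.991 -3.265
vertex 3.01 3.399 -3.697
vertex 3.527 3.42 -3.173
endloop
endfacet
facet normal -0.389 -0.833 -0.393
outer loop
vertex 3.01 3.399 -3.697
vertex 3.333 3.552 -4.341
vertex 3.688 3.149 -3.838
endloop
endfacet
facet normal 0.176 -0.018 -0.984
outer loop
vertex 3.333 3.552 -4.341
vertex 3.593 4.24 -4.307
vertex 4.049 3.669 -4.215
endloop
endfacet
facet normal 0.273 0.912 -0.306
outer loop
vertex 3.593 4.24 -4.307
vertex 3.432 4.511 -3.642
vertex 4.11 4.261 -3.783
endloop
endfacet
facet normal 0.481 -0.224 0.847
outer loop
vertex 4.168 3.587 -3.493
vertex 3.787 4.108 -3.139
vertex 3.527 3.42 -3.173
endloop
endfacet
facet normal 0.422 -0.799 0.428
outer loop
vertex 4.168 3.587 -3.493
vertex 3.527 3.42 -3.173
vertex 3.688 3.149 -3.838
endloop
endfacet
facet normal 0.734 -0.651 -0.195
outer loop
vertex 4.168 3.587 -3.493
vertex 3.688 3.149 -3.838
vertex 4.049 3.669 -4.215
endloop
endfacet
facet normal 0.987 0.016 -0.161
outer loop
vertex 4.168 3.587 -3.493
vertex 4.049 3.669 -4.215
vertex 4.11 4.261 -3.783
endloop
endfacet
facet normal 0.830 0.279 0.483
outer loop
vertex 4.168 3.587 -3.493
vertex 4.11 4.261 -3.783
vertex 3.787 4.108 -3.139
endloop
endfacet
facet normal -0.176 0.018 0.984
outer loop
vertex 3.527 3.42 -3.173
vertex 3.787 4.108 -3.139
vertex 3.071 3.991 -3.265
endloop
endfacet
facet normal -0.273 -0.912 0.306
outer loop
vertex 3.688 3.149 -3.838
vertex 3.527 3.42 -3.173
vertex 3.01 3.399 -3.697
endloop
endfacet
facet normal 0.233 -0.672 -0.703
outer loop
vertex 4.049 3.669 -4.215
vertex 3.688 3.149 -3.838
vertex 3.333 3.552 -4.341
endloop
endfacet
facet normal 0.642 0.408 -0.650
outer loop
vertex 4.11 4.261 -3.783
vertex 4.049 3.669 -4.215
vertex 3.593 4.24 -4.307
endloop
endfacet
facet normal 0.389 0.833 0.393
outer loop
vertex 3.787 4.108 -3.139
vertex 4.11 4.261 -3.783
vertex 3.432 4.511 -3.642
endloop
endfacet

endsolid


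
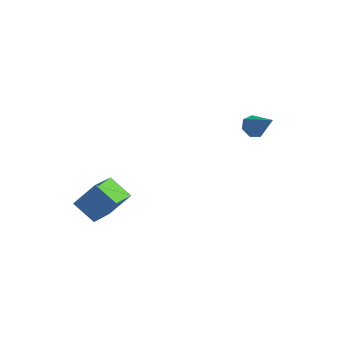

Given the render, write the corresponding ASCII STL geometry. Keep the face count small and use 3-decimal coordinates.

solid 
facet normal -0.548 -0.306 -0.779
outer loop
vertex -3.658 -1.677 -1.959
vertex -3.829 0.01 -2.501
vertex -2.428 -1.813 -2.771
endloop
endfacet
facet normal 0.096 -0.948 0.304
outer loop
vertex -1.491 -1.29 -1.439
vertex -3.658 -1.677 -1.959
vertex -2.428 -1.813 -2.771
endloop
endfacet
facet normal -0.548 -0.305 -0.779
outer loop
vertex -2.428 -1.813 -2.771
vertex -3.829 0.01 -2.501
vertex -2.598 -0.126 -3.313
endloop
endfacet
facet normal 0.831 -0.092 -0.548
outer loop
vertex -2.598 -0.126 -3.313
vertex -1.491 -1.29 -1.439
vertex -2.428 -1.813 -2.771
endloop
endfacet
facet normal -0.831 0.092 0.549
outer loop
vertex -3.658 -1.677 -1.959
vertex -2.892 0.533 -1.169
vertex -3.829 0.01 -2.501
endloop
endfacet
facet normal 0.096 -0.948 0.305
outer loop
vertex -2.722 -1.154 -0.627
vertex -3.658 -1.677 -1.959
vertex -1.491 -1.29 -1.439
endloop
endfacet
facet normal -0.831 0.092 0.548
outer loop
vertex -2.722 -1.154 -0.627
vertex -2.892 0.533 -1.169
vertex -3.658 -1.677 -1.959
endloop
endfacet
facet normal -0.096 0.948 -0.304
outer loop
vertex -3.829 0.01 -2.501
vertex -2.892 0.533 -1.169
vertex -2.598 -0.126 -3.313
endloop
endfacet
facet normal 0.831 -0.092 -0.548
outer loop
vertex -1.662 0.397 -1.981
vertex -1.491 -1.29 -1.439
vertex -2.598 -0.126 -3.313
endloop
endfacet
facet normal -0.096 0.948 -0.304
outer loop
vertex -2.598 -0.126 -3.313
vertex -2.892 0.533 -1.169
vertex -1.662 0.397 -1.981
endloop
endfacet
facet normal 0.548 0.306 0.779
outer loop
vertex -1.662 0.397 -1.981
vertex -2.722 -1.154 -0.627
vertex -1.491 -1.29 -1.439
endloop
endfacet
facet normal 0.548 0.305 0.779
outer loop
vertex -2.892 0.533 -1.169
vertex -2.722 -1.154 -0.627
vertex -1.662 0.397 -1.981
endloop
endfacet
facet normal -0.711 0.289 -0.641
outer loop
vertex 3.408 4.09 1.731
vertex 2.978 4.203 2.259
vertex 3.422 4.641 1.964
endloop
endfacet
facet normal 0.900 0.150 -0.408
outer loop
vertex 3.408 4.09 1.731
vertex 3.422 4.641 1.964
vertex 4.222 3.697 3.381
endloop
endfacet
facet normal -0.711 0.288 -0.642
outer loop
vertex 3.422 4.641 1.964
vertex 2.978 4.203 2.259
vertex 3.101 4.863 2.419
endloop
endfacet
facet normal 0.668 0.735 0.113
outer loop
vertex 3.422 4.641 1.964
vertex 3.101 4.863 2.419
vertex 4.222 3.697 3.381
endloop
endfacet
facet normal -0.712 0.288 -0.640
outer loop
vertex 3.101 4.863 2.419
vertex 2.978 4.203 2.259
vertex 2.688 4.587 2.754
endloop
endfacet
facet normal 0.112 0.694 0.711
outer loop
vertex 3.101 4.863 2.419
vertex 2.688 4.587 2.754
vertex 4.222 3.697 3.381
endloop
endfacet
facet normal -0.711 0.289 -0.641
outer loop
vertex 2.688 4.587 2.754
vertex 2.978 4.203 2.259
vertex 2.493 4.022 2.716
endloop
endfacet
facet normal -0.349 0.058 0.935
outer loop
vertex 2.688 4.587 2.754
vertex 2.493 4.022 2.716
vertex 4.222 3.697 3.381
endloop
endfacet
facet normal -0.711 0.289 -0.641
outer loop
vertex 2.493 4.022 2.716
vertex 2.978 4.203 2.259
vertex 2.663 3.594 2.334
endloop
endfacet
facet normal -0.368 -0.696 0.616
outer loop
vertex 2.493 4.022 2.716
vertex 2.663 3.594 2.334
vertex 4.222 3.697 3.381
endloop
endfacet
facet normal -0.711 0.289 -0.641
outer loop
vertex 2.663 3.594 2.334
vertex 2.978 4.203 2.259
vertex 3.07 3.624 1.896
endloop
endfacet
facet normal 0.069 -0.998 -0.004
outer loop
vertex 2.663 3.594 2.334
vertex 3.07 3.624 1.896
vertex 4.222 3.697 3.381
endloop
endfacet
facet normal -0.711 0.289 -0.641
outer loop
vertex 3.07 3.624 1.896
vertex 2.978 4.203 2.259
vertex 3.408 4.09 1.731
endloop
endfacet
facet normal 0.633 -0.622 -0.461
outer loop
vertex 3.07 3.624 1.896
vertex 3.408 4.09 1.731
vertex 4.222 3.697 3.381
endloop
endfacet

endsolid


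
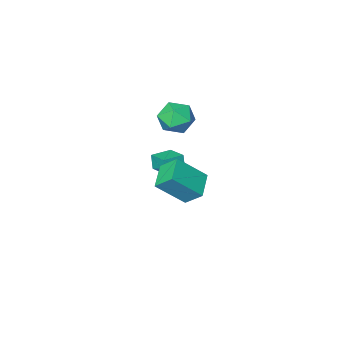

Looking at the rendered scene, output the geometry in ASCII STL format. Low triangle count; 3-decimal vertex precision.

solid 
facet normal -0.769 0.573 0.284
outer loop
vertex -1.399 -2.574 2.645
vertex -2.165 -3.326 2.089
vertex -1.873 -3.509 3.248
endloop
endfacet
facet normal -0.235 0.608 0.758
outer loop
vertex -1.399 -2.574 2.645
vertex -1.873 -3.509 3.248
vertex -0.704 -3.23 3.386
endloop
endfacet
facet normal 0.347 0.840 0.418
outer loop
vertex -1.399 -2.574 2.645
vertex -0.704 -3.23 3.386
vertex -0.275 -2.874 2.314
endloop
endfacet
facet normal 0.175 0.948 -0.266
outer loop
vertex -1.399 -2.574 2.645
vertex -0.275 -2.874 2.314
vertex -1.178 -2.933 1.512
endloop
endfacet
facet normal -0.515 0.783 -0.349
outer loop
vertex -1.399 -2.574 2.645
vertex -1.178 -2.933 1.512
vertex -2.165 -3.326 2.089
endloop
endfacet
facet normal -0.104 -0.054 0.993
outer loop
vertex -0.704 -3.23 3.386
vertex -1.873 -3.509 3.248
vertex -1.042 -4.387 3.288
endloop
endfacet
facet normal -0.968 -0.110 0.226
outer loop
vertex -1.873 -3.509 3.248
vertex -2.165 -3.326 2.089
vertex -1.945 -4.446 2.486
endloop
endfacet
facet normal -0.558 0.231 -0.797
outer loop
vertex -2.165 -3.326 2.089
vertex -1.178 -2.933 1.512
vertex -1.516 -4.09 1.414
endloop
endfacet
facet normal 0.558 0.498 -0.664
outer loop
vertex -1.178 -2.933 1.512
vertex -0.275 -2.874 2.314
vertex -0.347 -3.811 1.552
endloop
endfacet
facet normal 0.838 0.321 0.442
outer loop
vertex -0.275 -2.874 2.314
vertex -0.704 -3.23 3.386
vertex -0.055 -3.994 2.711
endloop
endfacet
facet normal -0.175 -0.948 0.266
outer loop
vertex -0.821 -4.746 2.155
vertex -1.042 -4.387 3.288
vertex -1.945 -4.446 2.486
endloop
endfacet
facet normal -0.347 -0.840 -0.418
outer loop
vertex -0.821 -4.746 2.155
vertex -1.945 -4.446 2.486
vertex -1.516 -4.09 1.414
endloop
endfacet
facet normal 0.235 -0.608 -0.758
outer loop
vertex -0.821 -4.746 2.155
vertex -1.516 -4.09 1.414
vertex -0.347 -3.811 1.552
endloop
endfacet
facet normal 0.769 -0.573 -0.284
outer loop
vertex -0.821 -4.746 2.155
vertex -0.347 -3.811 1.552
vertex -0.055 -3.994 2.711
endloop
endfacet
facet normal 0.515 -0.783 0.349
outer loop
vertex -0.821 -4.746 2.155
vertex -0.055 -3.994 2.711
vertex -1.042 -4.387 3.288
endloop
endfacet
facet normal -0.558 -0.498 0.664
outer loop
vertex -1.945 -4.446 2.486
vertex -1.042 -4.387 3.288
vertex -1.873 -3.509 3.248
endloop
endfacet
facet normal -0.838 -0.321 -0.442
outer loop
vertex -1.516 -4.09 1.414
vertex -1.945 -4.446 2.486
vertex -2.165 -3.326 2.089
endloop
endfacet
facet normal 0.104 0.054 -0.993
outer loop
vertex -0.347 -3.811 1.552
vertex -1.516 -4.09 1.414
vertex -1.178 -2.933 1.512
endloop
endfacet
facet normal 0.968 0.110 -0.226
outer loop
vertex -0.055 -3.994 2.711
vertex -0.347 -3.811 1.552
vertex -0.275 -2.874 2.314
endloop
endfacet
facet normal 0.558 -0.231 0.797
outer loop
vertex -1.042 -4.387 3.288
vertex -0.055 -3.994 2.711
vertex -0.704 -3.23 3.386
endloop
endfacet
facet normal -0.997 -0.060 -0.049
outer loop
vertex -1.199 -4.454 -0.822
vertex -1.292 -3.162 -0.521
vertex -1.164 -4.217 -1.824
endloop
endfacet
facet normal 0.070 -0.971 -0.227
outer loop
vertex 0.152 -4.138 -1.759
vertex -1.199 -4.454 -0.822
vertex -1.164 -4.217 -1.824
endloop
endfacet
facet normal -0.997 -0.060 -0.049
outer loop
vertex -1.164 -4.217 -1.824
vertex -1.292 -3.162 -0.521
vertex -1.257 -2.925 -1.523
endloop
endfacet
facet normal 0.034 0.229 -0.973
outer loop
vertex -1.257 -2.925 -1.523
vertex 0.152 -4.138 -1.759
vertex -1.164 -4.217 -1.824
endloop
endfacet
facet normal -0.034 -0.229 0.973
outer loop
vertex -1.199 -4.454 -0.822
vertex 0.024 -3.083 -0.456
vertex -1.292 -3.162 -0.521
endloop
endfacet
facet normal 0.070 -0.971 -0.227
outer loop
vertex 0.117 -4.375 -0.757
vertex -1.199 -4.454 -0.822
vertex 0.152 -4.138 -1.759
endloop
endfacet
facet normal -0.034 -0.229 0.973
outer loop
vertex 0.117 -4.375 -0.757
vertex 0.024 -3.083 -0.456
vertex -1.199 -4.454 -0.822
endloop
endfacet
facet normal -0.070 0.971 0.227
outer loop
vertex -1.292 -3.162 -0.521
vertex 0.024 -3.083 -0.456
vertex -1.257 -2.925 -1.523
endloop
endfacet
facet normal 0.034 0.229 -0.973
outer loop
vertex 0.059 -2.846 -1.458
vertex 0.152 -4.138 -1.759
vertex -1.257 -2.925 -1.523
endloop
endfacet
facet normal -0.070 0.971 0.227
outer loop
vertex -1.257 -2.925 -1.523
vertex 0.024 -3.083 -0.456
vertex 0.059 -2.846 -1.458
endloop
endfacet
facet normal 0.997 0.060 0.049
outer loop
vertex 0.059 -2.846 -1.458
vertex 0.117 -4.375 -0.757
vertex 0.152 -4.138 -1.759
endloop
endfacet
facet normal 0.997 0.060 0.049
outer loop
vertex 0.024 -3.083 -0.456
vertex 0.117 -4.375 -0.757
vertex 0.059 -2.846 -1.458
endloop
endfacet
facet normal -0.395 0.635 0.663
outer loop
vertex 2.436 2.59 3.974
vertex 3.435 3.765 3.444
vertex 0.951 3.193 2.511
endloop
endfacet
facet normal -0.613 -0.720 0.325
outer loop
vertex 1.485 2.335 1.616
vertex 2.436 2.59 3.974
vertex 0.951 3.193 2.511
endloop
endfacet
facet normal -0.395 0.636 0.663
outer loop
vertex 0.951 3.193 2.511
vertex 3.435 3.765 3.444
vertex 1.95 4.367 1.981
endloop
endfacet
facet normal -0.684 0.278 -0.674
outer loop
vertex 1.95 4.367 1.981
vertex 1.485 2.335 1.616
vertex 0.951 3.193 2.511
endloop
endfacet
facet normal 0.684 -0.278 0.674
outer loop
vertex 2.436 2.59 3.974
vertex 3.969 2.907 2.549
vertex 3.435 3.765 3.444
endloop
endfacet
facet normal -0.612 -0.721 0.325
outer loop
vertex 2.97 1.733 3.079
vertex 2.436 2.59 3.974
vertex 1.485 2.335 1.616
endloop
endfacet
facet normal 0.684 -0.278 0.674
outer loop
vertex 2.97 1.733 3.079
vertex 3.969 2.907 2.549
vertex 2.436 2.59 3.974
endloop
endfacet
facet normal 0.612 0.720 -0.325
outer loop
vertex 3.435 3.765 3.444
vertex 3.969 2.907 2.549
vertex 1.95 4.367 1.981
endloop
endfacet
facet normal -0.684 0.278 -0.674
outer loop
vertex 2.484 3.51 1.086
vertex 1.485 2.335 1.616
vertex 1.95 4.367 1.981
endloop
endfacet
facet normal 0.613 0.721 -0.325
outer loop
vertex 1.95 4.367 1.981
vertex 3.969 2.907 2.549
vertex 2.484 3.51 1.086
endloop
endfacet
facet normal 0.396 -0.635 -0.663
outer loop
vertex 2.484 3.51 1.086
vertex 2.97 1.733 3.079
vertex 1.485 2.335 1.616
endloop
endfacet
facet normal 0.395 -0.636 -0.663
outer loop
vertex 3.969 2.907 2.549
vertex 2.97 1.733 3.079
vertex 2.484 3.51 1.086
endloop
endfacet

endsolid


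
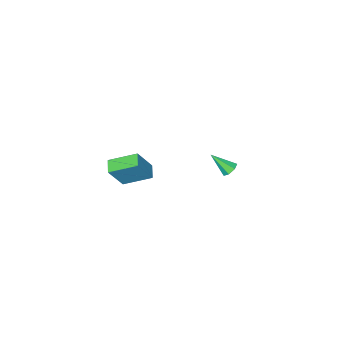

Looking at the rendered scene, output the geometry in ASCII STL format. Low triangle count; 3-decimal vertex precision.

solid 
facet normal -0.453 0.573 -0.683
outer loop
vertex -3.005 -1.156 -3.556
vertex -3.386 -1.533 -3.62
vertex -3.378 -1.117 -3.276
endloop
endfacet
facet normal 0.521 0.597 0.610
outer loop
vertex -3.005 -1.156 -3.556
vertex -3.378 -1.117 -3.276
vertex -2.714 -2.387 -2.6
endloop
endfacet
facet normal -0.451 0.574 -0.683
outer loop
vertex -3.378 -1.117 -3.276
vertex -3.386 -1.533 -3.62
vertex -3.758 -1.391 -3.255
endloop
endfacet
facet normal -0.216 0.369 0.904
outer loop
vertex -3.378 -1.117 -3.276
vertex -3.758 -1.391 -3.255
vertex -2.714 -2.387 -2.6
endloop
endfacet
facet normal -0.452 0.573 -0.684
outer loop
vertex -3.758 -1.391 -3.255
vertex -3.386 -1.533 -3.62
vertex -3.858 -1.772 -3.508
endloop
endfacet
facet normal -0.684 -0.271 0.678
outer loop
vertex -3.758 -1.391 -3.255
vertex -3.858 -1.772 -3.508
vertex -2.714 -2.387 -2.6
endloop
endfacet
facet normal -0.453 0.574 -0.683
outer loop
vertex -3.858 -1.772 -3.508
vertex -3.386 -1.533 -3.62
vertex -3.603 -1.973 -3.846
endloop
endfacet
facet normal -0.531 -0.841 0.100
outer loop
vertex -3.858 -1.772 -3.508
vertex -3.603 -1.973 -3.846
vertex -2.714 -2.387 -2.6
endloop
endfacet
facet normal -0.450 0.574 -0.684
outer loop
vertex -3.603 -1.973 -3.846
vertex -3.386 -1.533 -3.62
vertex -3.185 -1.844 -4.013
endloop
endfacet
facet normal 0.125 -0.912 -0.392
outer loop
vertex -3.603 -1.973 -3.846
vertex -3.185 -1.844 -4.013
vertex -2.714 -2.387 -2.6
endloop
endfacet
facet normal -0.452 0.573 -0.684
outer loop
vertex -3.185 -1.844 -4.013
vertex -3.386 -1.533 -3.62
vertex -2.919 -1.48 -3.884
endloop
endfacet
facet normal 0.795 -0.429 -0.430
outer loop
vertex -3.185 -1.844 -4.013
vertex -2.919 -1.48 -3.884
vertex -2.714 -2.387 -2.6
endloop
endfacet
facet normal -0.452 0.573 -0.684
outer loop
vertex -2.919 -1.48 -3.884
vertex -3.386 -1.533 -3.62
vertex -3.005 -1.156 -3.556
endloop
endfacet
facet normal 0.970 0.242 0.016
outer loop
vertex -2.919 -1.48 -3.884
vertex -3.005 -1.156 -3.556
vertex -2.714 -2.387 -2.6
endloop
endfacet
facet normal -0.517 0.021 -0.856
outer loop
vertex 3.58 -1.704 -0.057
vertex 2.466 -0.658 0.641
vertex 4.035 -1.047 -0.316
endloop
endfacet
facet normal 0.663 -0.623 -0.415
outer loop
vertex 4.914 -1.082 1.139
vertex 3.58 -1.704 -0.057
vertex 4.035 -1.047 -0.316
endloop
endfacet
facet normal -0.517 0.021 -0.856
outer loop
vertex 4.035 -1.047 -0.316
vertex 2.466 -0.658 0.641
vertex 2.921 -0.001 0.382
endloop
endfacet
facet normal 0.541 0.782 -0.308
outer loop
vertex 2.921 -0.001 0.382
vertex 4.914 -1.082 1.139
vertex 4.035 -1.047 -0.316
endloop
endfacet
facet normal -0.541 -0.782 0.308
outer loop
vertex 3.58 -1.704 -0.057
vertex 3.345 -0.693 2.096
vertex 2.466 -0.658 0.641
endloop
endfacet
facet normal 0.663 -0.623 -0.415
outer loop
vertex 4.459 -1.739 1.398
vertex 3.58 -1.704 -0.057
vertex 4.914 -1.082 1.139
endloop
endfacet
facet normal -0.541 -0.782 0.308
outer loop
vertex 4.459 -1.739 1.398
vertex 3.345 -0.693 2.096
vertex 3.58 -1.704 -0.057
endloop
endfacet
facet normal -0.663 0.623 0.415
outer loop
vertex 2.466 -0.658 0.641
vertex 3.345 -0.693 2.096
vertex 2.921 -0.001 0.382
endloop
endfacet
facet normal 0.541 0.782 -0.308
outer loop
vertex 3.8 -0.036 1.837
vertex 4.914 -1.082 1.139
vertex 2.921 -0.001 0.382
endloop
endfacet
facet normal -0.663 0.623 0.415
outer loop
vertex 2.921 -0.001 0.382
vertex 3.345 -0.693 2.096
vertex 3.8 -0.036 1.837
endloop
endfacet
facet normal 0.517 -0.021 0.856
outer loop
vertex 3.8 -0.036 1.837
vertex 4.459 -1.739 1.398
vertex 4.914 -1.082 1.139
endloop
endfacet
facet normal 0.517 -0.021 0.856
outer loop
vertex 3.345 -0.693 2.096
vertex 4.459 -1.739 1.398
vertex 3.8 -0.036 1.837
endloop
endfacet

endsolid
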